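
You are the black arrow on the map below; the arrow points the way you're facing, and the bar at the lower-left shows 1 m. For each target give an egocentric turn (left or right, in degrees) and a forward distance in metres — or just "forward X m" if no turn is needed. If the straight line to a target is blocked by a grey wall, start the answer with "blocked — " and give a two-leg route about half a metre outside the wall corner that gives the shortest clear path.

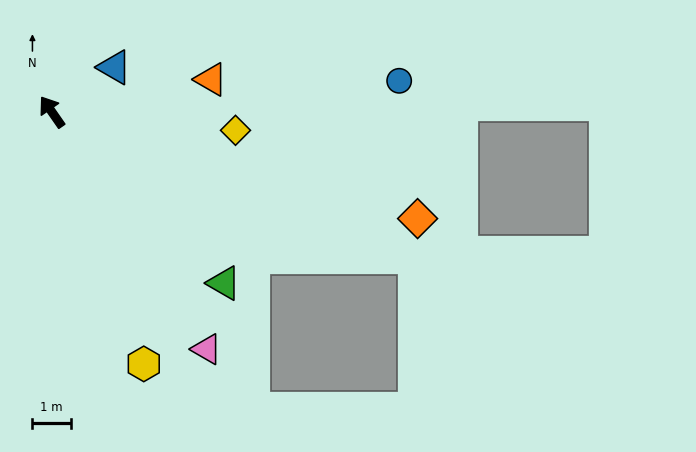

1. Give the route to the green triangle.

turn right 170°, forward 6.3 m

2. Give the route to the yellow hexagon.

turn left 165°, forward 7.0 m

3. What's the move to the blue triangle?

turn right 89°, forward 2.0 m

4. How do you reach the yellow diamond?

turn right 131°, forward 4.8 m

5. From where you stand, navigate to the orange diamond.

turn right 141°, forward 9.9 m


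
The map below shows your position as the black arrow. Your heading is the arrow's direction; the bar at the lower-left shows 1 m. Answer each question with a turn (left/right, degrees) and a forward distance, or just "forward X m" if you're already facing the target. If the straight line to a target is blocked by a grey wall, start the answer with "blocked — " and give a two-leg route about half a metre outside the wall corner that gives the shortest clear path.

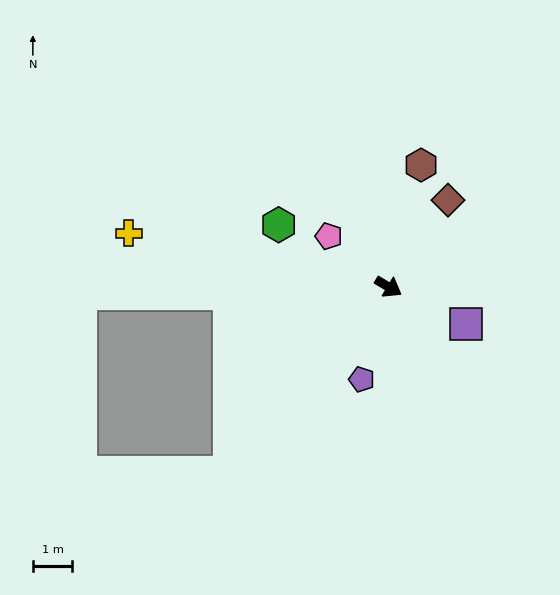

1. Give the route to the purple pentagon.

turn right 75°, forward 2.4 m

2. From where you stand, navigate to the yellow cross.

turn right 161°, forward 6.7 m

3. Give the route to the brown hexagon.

turn left 106°, forward 3.2 m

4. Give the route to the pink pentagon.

turn left 170°, forward 2.0 m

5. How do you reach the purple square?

turn left 5°, forward 2.2 m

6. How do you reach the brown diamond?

turn left 86°, forward 2.7 m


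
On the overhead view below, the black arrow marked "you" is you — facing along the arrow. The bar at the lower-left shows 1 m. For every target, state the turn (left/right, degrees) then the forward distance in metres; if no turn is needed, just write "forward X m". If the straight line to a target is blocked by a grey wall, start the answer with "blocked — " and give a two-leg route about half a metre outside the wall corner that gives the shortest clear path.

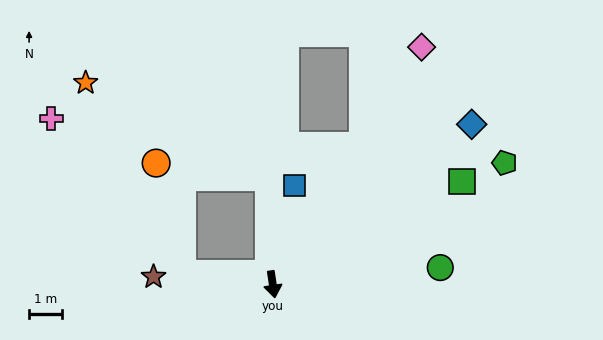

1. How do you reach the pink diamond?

turn left 139°, forward 8.6 m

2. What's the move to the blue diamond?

turn left 120°, forward 7.8 m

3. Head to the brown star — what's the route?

turn right 102°, forward 3.7 m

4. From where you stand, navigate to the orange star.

blocked — turn right 105°, forward 2.8 m, then turn right 57°, forward 6.6 m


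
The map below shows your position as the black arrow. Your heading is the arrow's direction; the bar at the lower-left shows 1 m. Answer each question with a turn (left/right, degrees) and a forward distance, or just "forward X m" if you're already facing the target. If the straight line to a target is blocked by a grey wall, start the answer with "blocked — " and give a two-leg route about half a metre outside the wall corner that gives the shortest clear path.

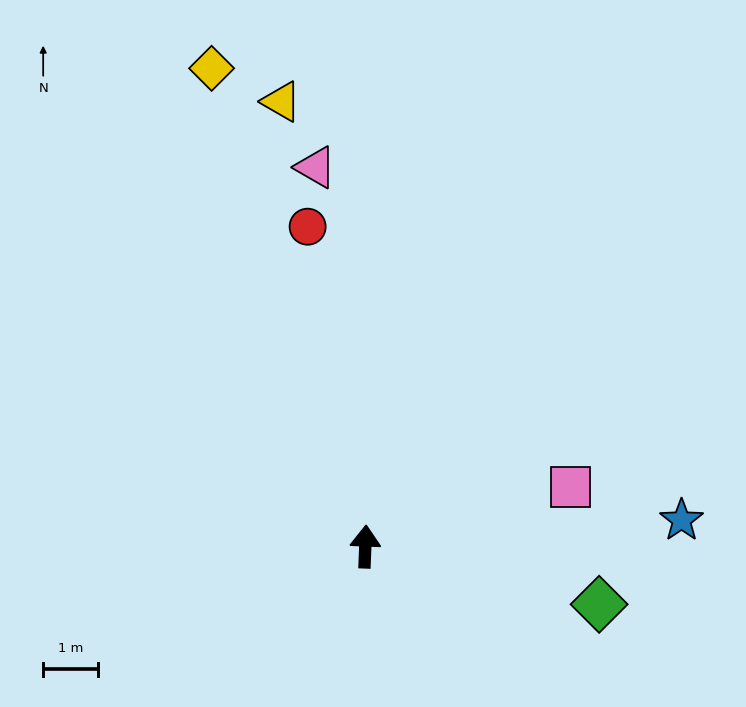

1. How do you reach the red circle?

turn left 12°, forward 6.0 m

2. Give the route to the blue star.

turn right 83°, forward 5.8 m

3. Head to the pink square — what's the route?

turn right 72°, forward 3.9 m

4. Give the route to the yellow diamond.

turn left 20°, forward 9.2 m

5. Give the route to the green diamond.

turn right 102°, forward 4.4 m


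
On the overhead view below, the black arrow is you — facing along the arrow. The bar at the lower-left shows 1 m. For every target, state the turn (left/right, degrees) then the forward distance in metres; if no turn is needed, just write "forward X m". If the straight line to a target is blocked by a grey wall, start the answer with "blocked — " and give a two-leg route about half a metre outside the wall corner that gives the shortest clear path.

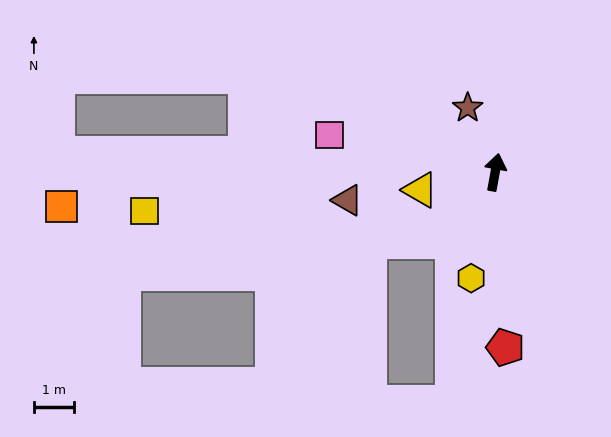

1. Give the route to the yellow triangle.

turn left 114°, forward 1.9 m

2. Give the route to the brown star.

turn left 33°, forward 1.8 m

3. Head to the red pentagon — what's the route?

turn right 166°, forward 4.4 m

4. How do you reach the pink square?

turn left 88°, forward 4.3 m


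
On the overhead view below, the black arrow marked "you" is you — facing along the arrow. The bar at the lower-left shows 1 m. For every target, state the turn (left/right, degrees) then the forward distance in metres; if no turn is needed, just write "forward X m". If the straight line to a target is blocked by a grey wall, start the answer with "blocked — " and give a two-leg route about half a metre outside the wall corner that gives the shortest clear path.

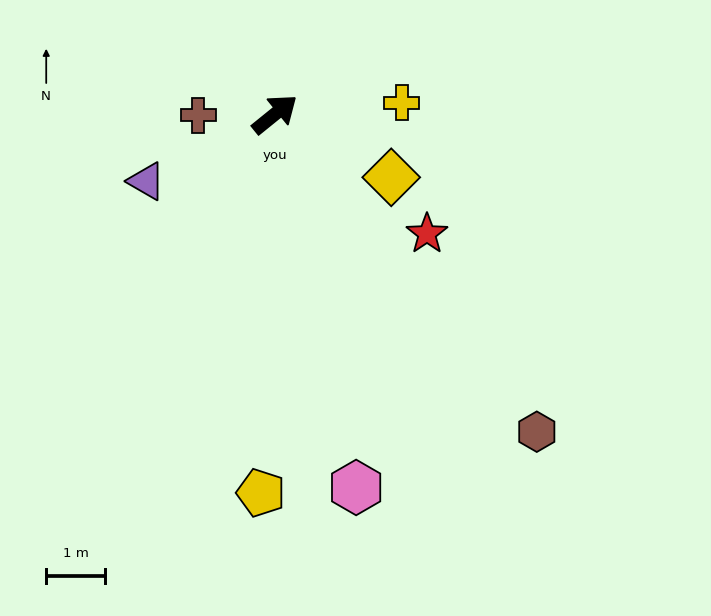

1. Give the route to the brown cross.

turn left 142°, forward 1.3 m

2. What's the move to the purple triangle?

turn left 169°, forward 2.4 m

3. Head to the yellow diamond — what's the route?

turn right 67°, forward 2.2 m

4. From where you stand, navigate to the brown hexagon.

turn right 89°, forward 7.0 m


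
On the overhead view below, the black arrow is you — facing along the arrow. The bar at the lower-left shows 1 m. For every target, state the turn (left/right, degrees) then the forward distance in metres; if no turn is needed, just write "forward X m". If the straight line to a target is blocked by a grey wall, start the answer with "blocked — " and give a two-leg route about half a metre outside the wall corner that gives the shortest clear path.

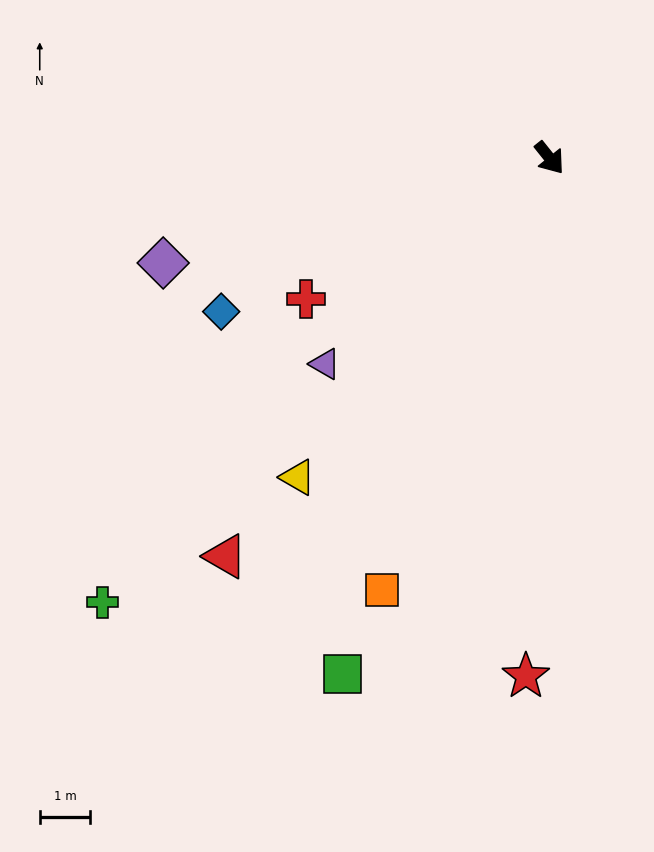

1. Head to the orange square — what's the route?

turn right 60°, forward 9.2 m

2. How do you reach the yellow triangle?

turn right 77°, forward 8.0 m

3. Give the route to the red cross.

turn right 99°, forward 5.6 m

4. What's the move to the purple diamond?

turn right 113°, forward 7.9 m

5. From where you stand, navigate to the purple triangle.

turn right 86°, forward 6.0 m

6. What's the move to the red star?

turn right 41°, forward 10.3 m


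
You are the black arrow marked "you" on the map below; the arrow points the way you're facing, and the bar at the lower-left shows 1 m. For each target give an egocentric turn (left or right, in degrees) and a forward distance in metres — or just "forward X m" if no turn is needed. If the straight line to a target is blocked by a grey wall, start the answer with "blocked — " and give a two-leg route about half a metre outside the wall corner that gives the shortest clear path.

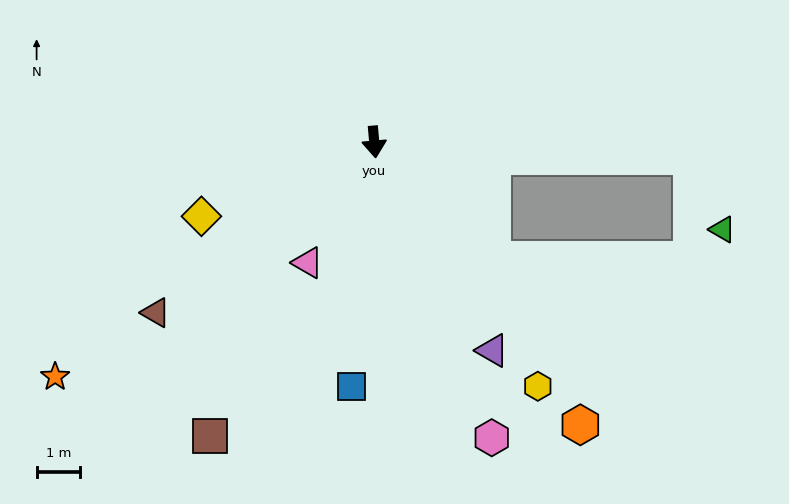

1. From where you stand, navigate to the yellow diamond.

turn right 72°, forward 4.3 m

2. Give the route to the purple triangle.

turn left 25°, forward 5.5 m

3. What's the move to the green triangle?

blocked — turn left 82°, forward 7.3 m, then turn right 64°, forward 1.8 m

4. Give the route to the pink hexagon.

turn left 17°, forward 7.3 m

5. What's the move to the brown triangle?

turn right 57°, forward 6.4 m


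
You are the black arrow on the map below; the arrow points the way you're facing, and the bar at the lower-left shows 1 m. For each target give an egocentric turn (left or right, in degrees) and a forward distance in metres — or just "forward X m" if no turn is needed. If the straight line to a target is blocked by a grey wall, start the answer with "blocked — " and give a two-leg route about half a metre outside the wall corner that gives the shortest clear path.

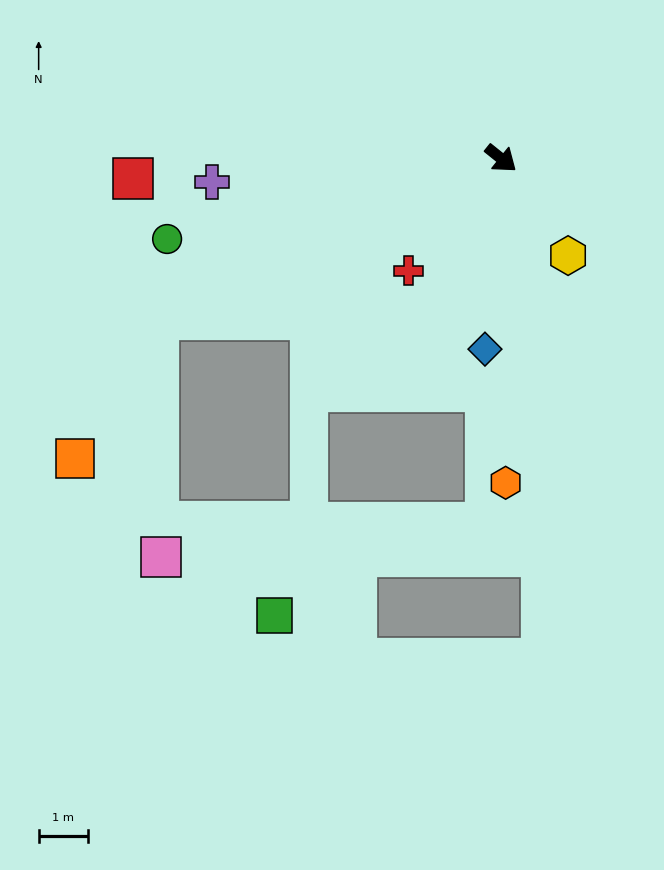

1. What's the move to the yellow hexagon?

turn right 17°, forward 2.4 m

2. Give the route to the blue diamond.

turn right 56°, forward 3.9 m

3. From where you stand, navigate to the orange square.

blocked — turn right 116°, forward 7.7 m, then turn left 34°, forward 3.3 m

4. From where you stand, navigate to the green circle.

turn right 128°, forward 7.0 m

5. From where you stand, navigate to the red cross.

turn right 91°, forward 3.0 m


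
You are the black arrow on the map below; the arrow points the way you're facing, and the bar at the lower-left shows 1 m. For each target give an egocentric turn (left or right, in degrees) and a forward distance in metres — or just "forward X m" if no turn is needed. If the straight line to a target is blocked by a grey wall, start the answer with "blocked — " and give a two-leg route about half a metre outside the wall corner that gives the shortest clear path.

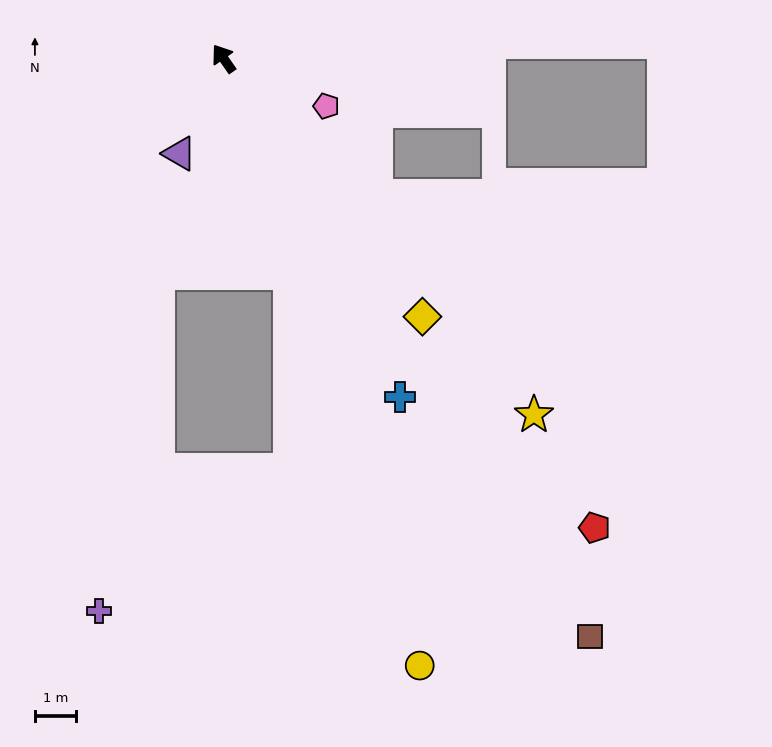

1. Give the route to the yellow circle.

turn left 163°, forward 15.7 m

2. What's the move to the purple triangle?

turn left 120°, forward 2.6 m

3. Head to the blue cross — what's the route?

turn left 173°, forward 9.4 m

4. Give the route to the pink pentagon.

turn right 150°, forward 2.8 m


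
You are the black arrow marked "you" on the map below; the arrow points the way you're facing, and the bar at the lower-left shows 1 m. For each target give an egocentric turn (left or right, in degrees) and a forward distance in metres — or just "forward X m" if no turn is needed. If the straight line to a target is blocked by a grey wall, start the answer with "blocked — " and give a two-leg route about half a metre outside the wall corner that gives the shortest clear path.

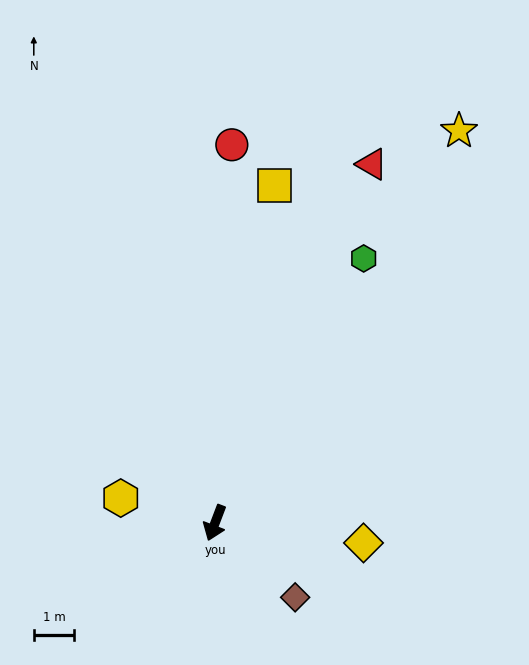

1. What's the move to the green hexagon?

turn left 172°, forward 7.5 m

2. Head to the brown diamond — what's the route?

turn left 68°, forward 2.7 m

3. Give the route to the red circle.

turn right 162°, forward 9.3 m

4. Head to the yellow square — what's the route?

turn right 169°, forward 8.4 m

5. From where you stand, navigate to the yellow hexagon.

turn right 84°, forward 2.4 m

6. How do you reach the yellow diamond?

turn left 103°, forward 3.7 m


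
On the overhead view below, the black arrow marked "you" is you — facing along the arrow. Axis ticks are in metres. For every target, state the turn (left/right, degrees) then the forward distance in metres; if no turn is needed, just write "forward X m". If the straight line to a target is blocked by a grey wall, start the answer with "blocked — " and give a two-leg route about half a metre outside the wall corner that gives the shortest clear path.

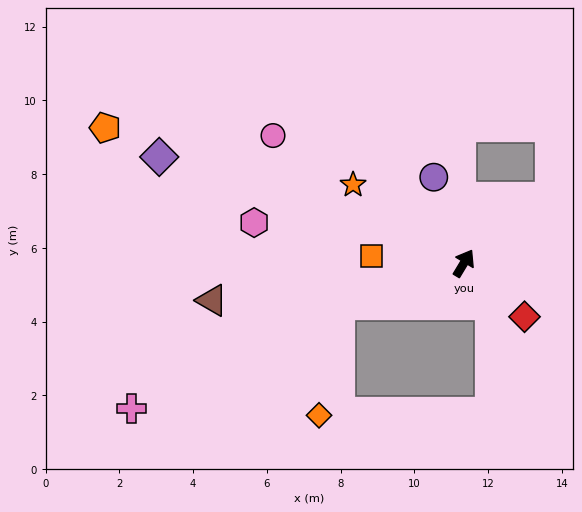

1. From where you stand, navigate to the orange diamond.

blocked — turn left 139°, forward 3.6 m, then turn left 62°, forward 3.0 m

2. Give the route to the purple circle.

turn left 50°, forward 2.5 m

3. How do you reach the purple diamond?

turn left 102°, forward 8.8 m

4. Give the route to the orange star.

turn left 86°, forward 3.7 m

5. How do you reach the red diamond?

turn right 100°, forward 2.2 m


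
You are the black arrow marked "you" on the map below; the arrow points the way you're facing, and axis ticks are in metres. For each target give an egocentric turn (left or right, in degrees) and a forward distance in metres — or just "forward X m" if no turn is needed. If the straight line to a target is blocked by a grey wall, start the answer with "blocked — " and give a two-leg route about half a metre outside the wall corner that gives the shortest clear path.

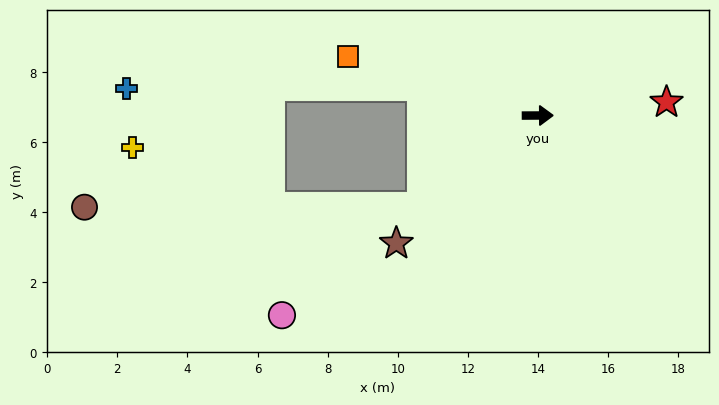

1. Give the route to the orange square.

turn left 163°, forward 5.7 m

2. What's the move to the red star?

turn left 6°, forward 3.7 m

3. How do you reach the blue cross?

blocked — turn left 166°, forward 3.4 m, then turn left 14°, forward 8.4 m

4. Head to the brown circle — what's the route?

blocked — turn right 142°, forward 4.2 m, then turn right 38°, forward 9.6 m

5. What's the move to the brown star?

turn right 138°, forward 5.4 m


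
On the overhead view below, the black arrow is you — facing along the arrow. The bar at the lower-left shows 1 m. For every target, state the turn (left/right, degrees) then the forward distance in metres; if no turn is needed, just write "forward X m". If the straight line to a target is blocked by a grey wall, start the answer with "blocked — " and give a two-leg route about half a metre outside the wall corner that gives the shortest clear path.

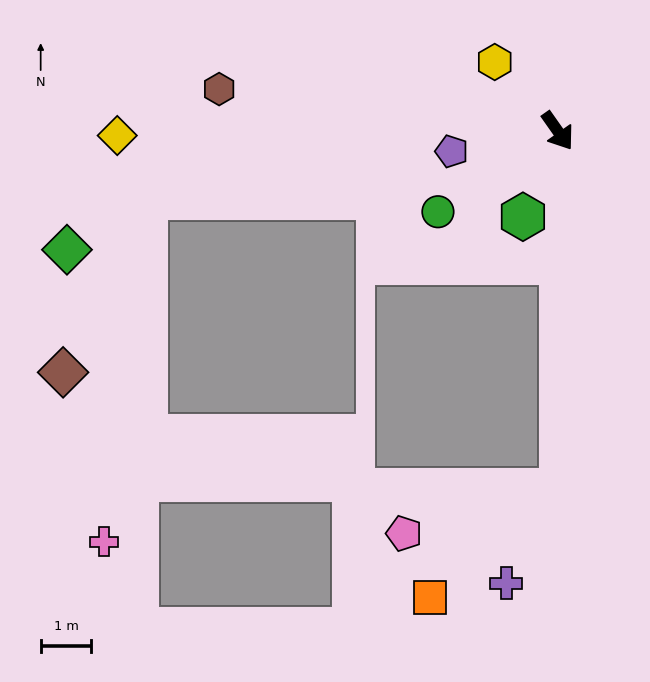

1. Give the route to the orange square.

blocked — turn right 35°, forward 7.1 m, then turn right 51°, forward 3.3 m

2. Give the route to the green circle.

turn right 91°, forward 2.8 m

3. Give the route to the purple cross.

blocked — turn right 35°, forward 7.1 m, then turn right 30°, forward 2.1 m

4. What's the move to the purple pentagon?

turn right 114°, forward 2.1 m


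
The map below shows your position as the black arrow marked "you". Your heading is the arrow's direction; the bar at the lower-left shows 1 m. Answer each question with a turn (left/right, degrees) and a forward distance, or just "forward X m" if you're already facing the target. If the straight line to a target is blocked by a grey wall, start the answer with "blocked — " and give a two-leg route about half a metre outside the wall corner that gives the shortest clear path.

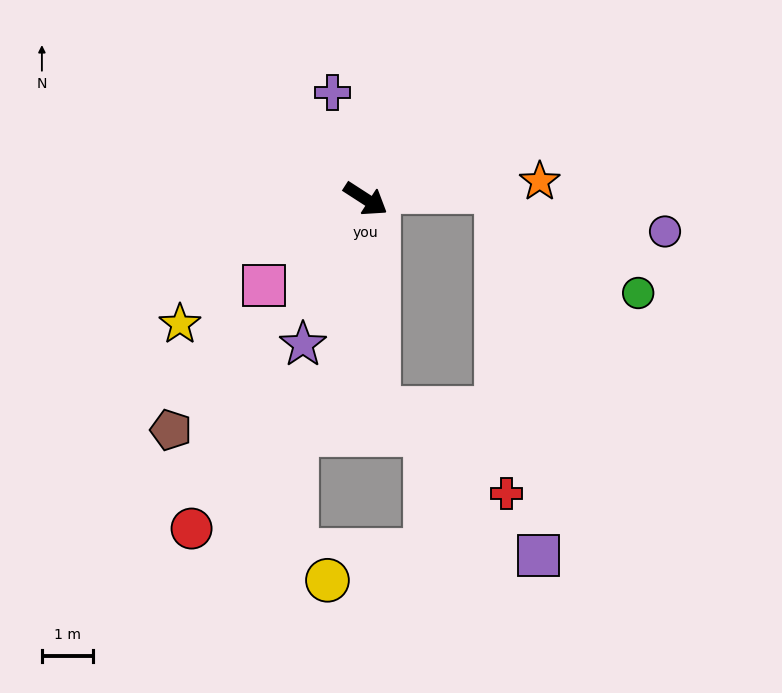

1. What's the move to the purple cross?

turn left 140°, forward 2.2 m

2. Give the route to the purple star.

turn right 80°, forward 3.1 m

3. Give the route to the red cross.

blocked — turn right 53°, forward 4.1 m, then turn left 52°, forward 3.0 m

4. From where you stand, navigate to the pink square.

turn right 107°, forward 2.6 m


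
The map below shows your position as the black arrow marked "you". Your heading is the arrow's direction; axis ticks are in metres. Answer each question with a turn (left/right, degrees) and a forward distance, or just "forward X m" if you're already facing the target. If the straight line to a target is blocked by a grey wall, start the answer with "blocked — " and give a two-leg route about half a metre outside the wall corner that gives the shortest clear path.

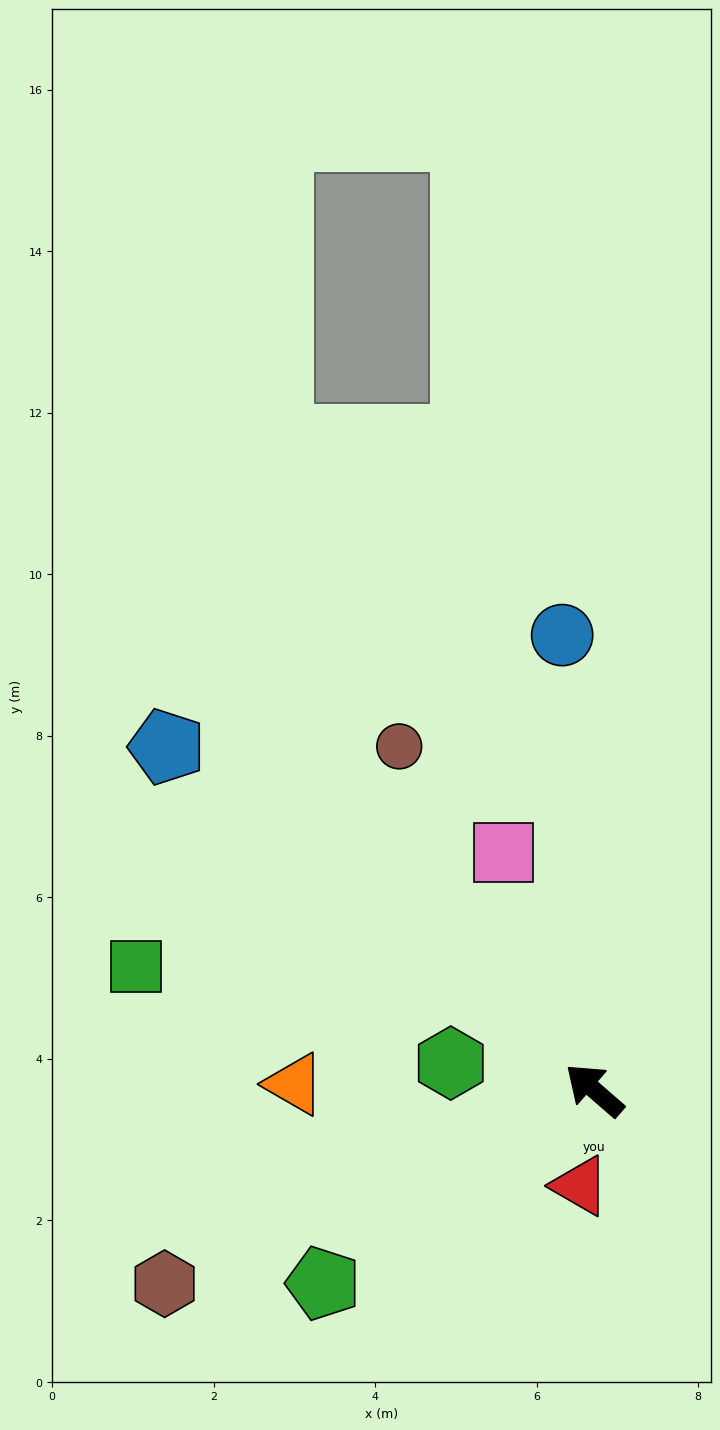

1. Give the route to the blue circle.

turn right 45°, forward 5.6 m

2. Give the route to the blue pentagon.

turn left 2°, forward 6.8 m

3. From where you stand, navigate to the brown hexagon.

turn left 65°, forward 5.8 m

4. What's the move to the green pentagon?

turn left 76°, forward 4.1 m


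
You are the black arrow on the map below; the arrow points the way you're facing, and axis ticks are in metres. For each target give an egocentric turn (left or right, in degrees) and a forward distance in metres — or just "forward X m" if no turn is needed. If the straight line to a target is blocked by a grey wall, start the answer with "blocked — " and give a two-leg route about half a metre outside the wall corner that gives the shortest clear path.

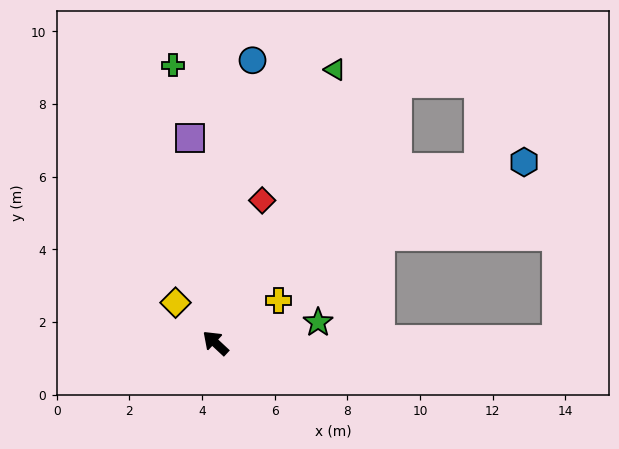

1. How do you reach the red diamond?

turn right 65°, forward 4.1 m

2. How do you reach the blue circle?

turn right 55°, forward 7.9 m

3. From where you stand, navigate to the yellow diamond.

turn right 2°, forward 1.6 m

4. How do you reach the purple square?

turn right 40°, forward 5.7 m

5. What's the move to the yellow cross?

turn right 103°, forward 2.1 m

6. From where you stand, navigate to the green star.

turn right 126°, forward 2.9 m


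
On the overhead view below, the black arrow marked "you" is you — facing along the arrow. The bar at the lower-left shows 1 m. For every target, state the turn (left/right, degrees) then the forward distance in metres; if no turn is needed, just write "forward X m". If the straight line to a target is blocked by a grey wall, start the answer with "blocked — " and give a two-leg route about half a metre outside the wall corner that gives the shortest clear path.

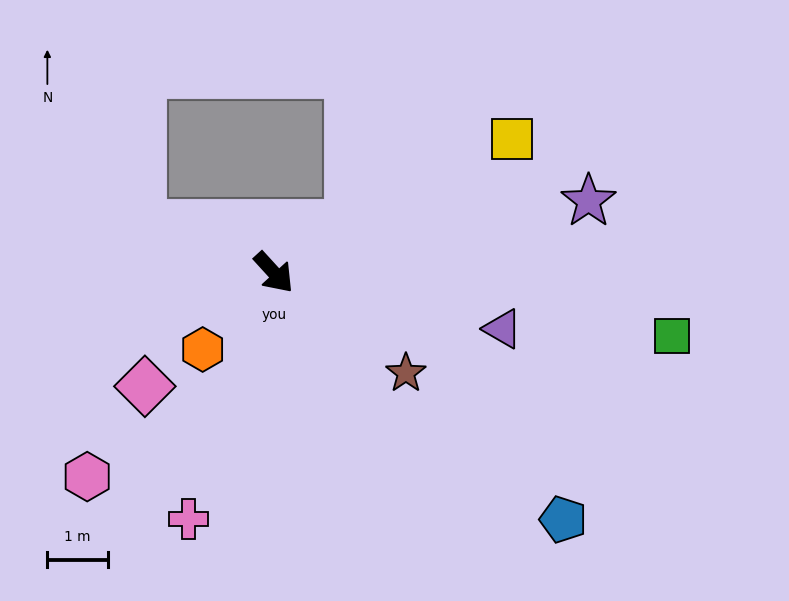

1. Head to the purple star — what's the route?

turn left 60°, forward 5.3 m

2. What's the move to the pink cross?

turn right 61°, forward 4.3 m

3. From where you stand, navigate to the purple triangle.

turn left 34°, forward 3.9 m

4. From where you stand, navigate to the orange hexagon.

turn right 85°, forward 1.7 m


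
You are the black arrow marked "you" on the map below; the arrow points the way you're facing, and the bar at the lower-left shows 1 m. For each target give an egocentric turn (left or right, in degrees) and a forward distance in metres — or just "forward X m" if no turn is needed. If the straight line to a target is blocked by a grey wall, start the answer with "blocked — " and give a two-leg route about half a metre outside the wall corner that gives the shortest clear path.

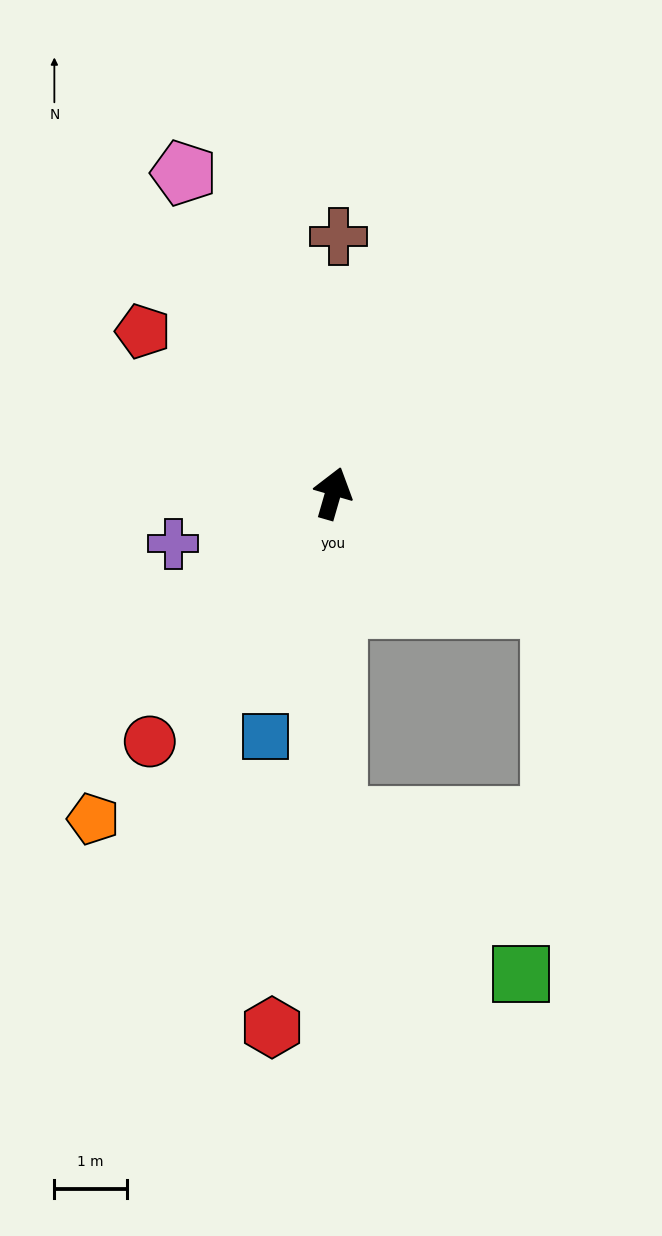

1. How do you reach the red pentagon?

turn left 66°, forward 3.5 m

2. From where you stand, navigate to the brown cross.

turn left 15°, forward 3.6 m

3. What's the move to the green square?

blocked — turn right 163°, forward 4.5 m, then turn left 49°, forward 3.3 m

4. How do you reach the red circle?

turn left 160°, forward 4.3 m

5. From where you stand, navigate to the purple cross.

turn left 124°, forward 2.3 m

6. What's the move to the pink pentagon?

turn left 41°, forward 4.9 m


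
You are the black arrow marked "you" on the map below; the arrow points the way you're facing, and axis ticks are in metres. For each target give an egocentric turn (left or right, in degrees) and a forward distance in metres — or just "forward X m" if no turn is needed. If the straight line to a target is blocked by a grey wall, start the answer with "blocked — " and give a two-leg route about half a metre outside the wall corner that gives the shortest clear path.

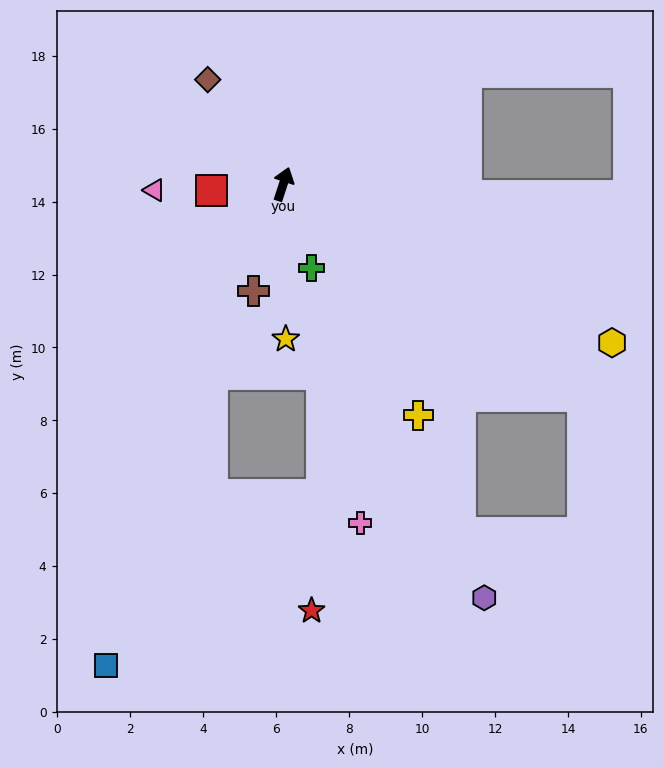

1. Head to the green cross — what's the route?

turn right 143°, forward 2.4 m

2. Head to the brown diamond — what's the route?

turn left 54°, forward 3.5 m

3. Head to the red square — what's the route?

turn left 113°, forward 2.0 m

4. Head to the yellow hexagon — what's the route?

turn right 98°, forward 10.0 m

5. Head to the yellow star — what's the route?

turn right 161°, forward 4.2 m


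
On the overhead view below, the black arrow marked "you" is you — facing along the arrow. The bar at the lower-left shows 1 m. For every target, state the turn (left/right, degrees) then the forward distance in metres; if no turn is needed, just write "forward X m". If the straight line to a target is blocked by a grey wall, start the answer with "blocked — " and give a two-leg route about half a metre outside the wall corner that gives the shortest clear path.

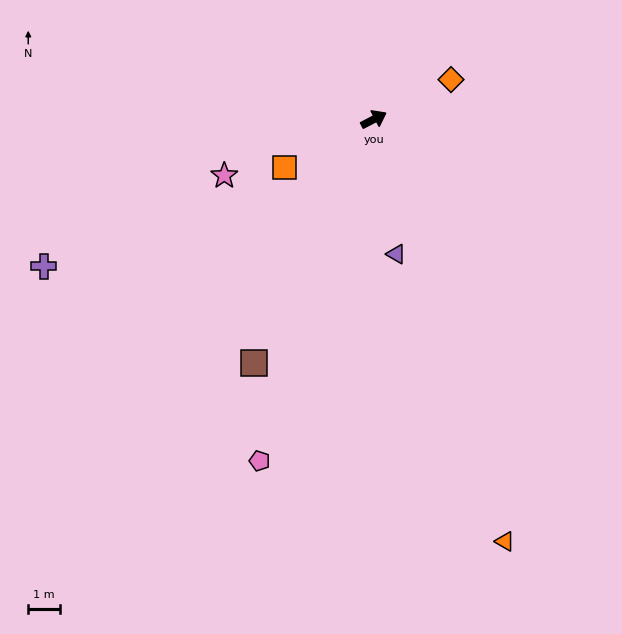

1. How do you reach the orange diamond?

forward 2.7 m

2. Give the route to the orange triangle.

turn right 100°, forward 13.8 m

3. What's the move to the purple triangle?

turn right 108°, forward 4.3 m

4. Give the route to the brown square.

turn right 144°, forward 8.5 m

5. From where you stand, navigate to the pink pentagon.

turn right 136°, forward 11.3 m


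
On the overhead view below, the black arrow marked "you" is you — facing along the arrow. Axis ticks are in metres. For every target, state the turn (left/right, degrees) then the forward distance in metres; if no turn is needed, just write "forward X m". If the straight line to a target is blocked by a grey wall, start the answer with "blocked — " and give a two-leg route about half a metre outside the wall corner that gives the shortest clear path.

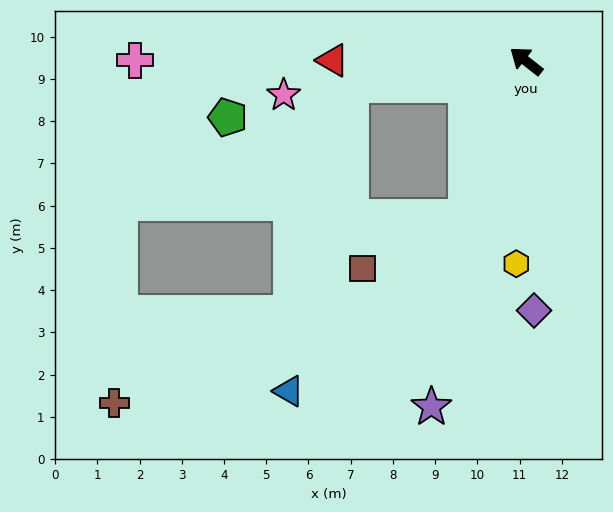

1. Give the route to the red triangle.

turn left 38°, forward 4.6 m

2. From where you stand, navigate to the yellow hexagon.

turn left 125°, forward 4.8 m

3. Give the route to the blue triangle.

blocked — turn left 107°, forward 4.0 m, then turn right 24°, forward 5.9 m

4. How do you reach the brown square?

blocked — turn left 107°, forward 4.0 m, then turn right 42°, forward 2.7 m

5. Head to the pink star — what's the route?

turn left 46°, forward 5.8 m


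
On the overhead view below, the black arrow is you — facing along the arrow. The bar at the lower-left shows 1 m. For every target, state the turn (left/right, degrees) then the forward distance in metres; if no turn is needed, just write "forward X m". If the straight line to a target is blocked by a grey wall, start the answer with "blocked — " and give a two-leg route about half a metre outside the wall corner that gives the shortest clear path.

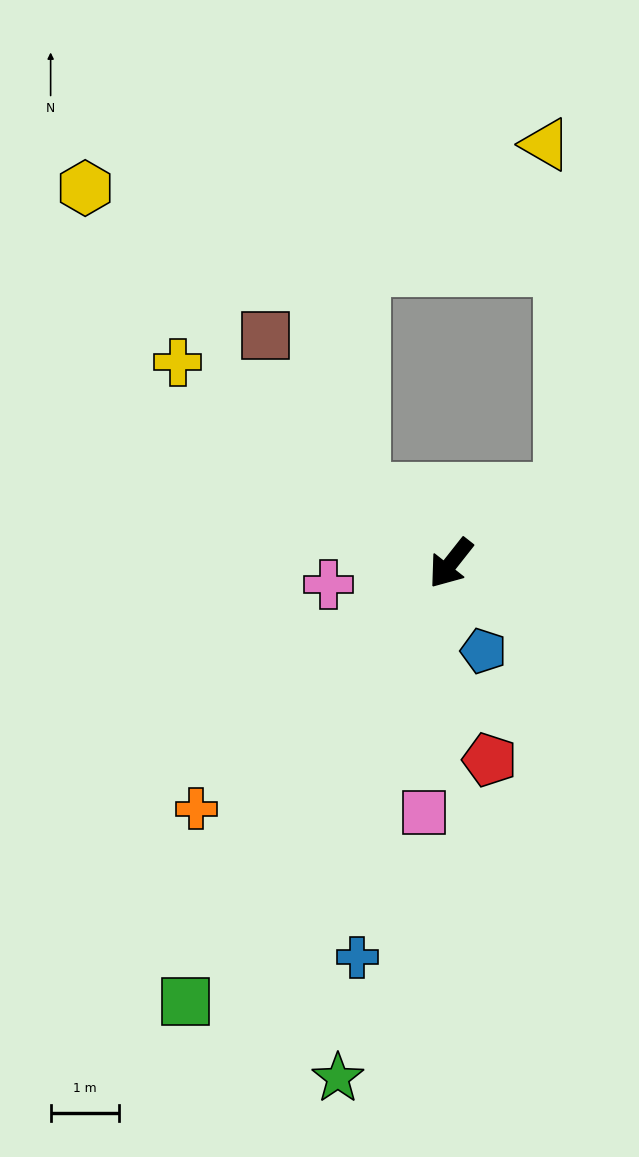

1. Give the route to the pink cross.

turn right 42°, forward 1.8 m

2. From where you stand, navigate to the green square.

turn left 7°, forward 7.5 m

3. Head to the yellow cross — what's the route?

turn right 88°, forward 5.0 m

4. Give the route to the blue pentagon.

turn left 59°, forward 1.4 m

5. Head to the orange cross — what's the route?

turn right 8°, forward 5.2 m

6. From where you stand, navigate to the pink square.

turn left 32°, forward 3.7 m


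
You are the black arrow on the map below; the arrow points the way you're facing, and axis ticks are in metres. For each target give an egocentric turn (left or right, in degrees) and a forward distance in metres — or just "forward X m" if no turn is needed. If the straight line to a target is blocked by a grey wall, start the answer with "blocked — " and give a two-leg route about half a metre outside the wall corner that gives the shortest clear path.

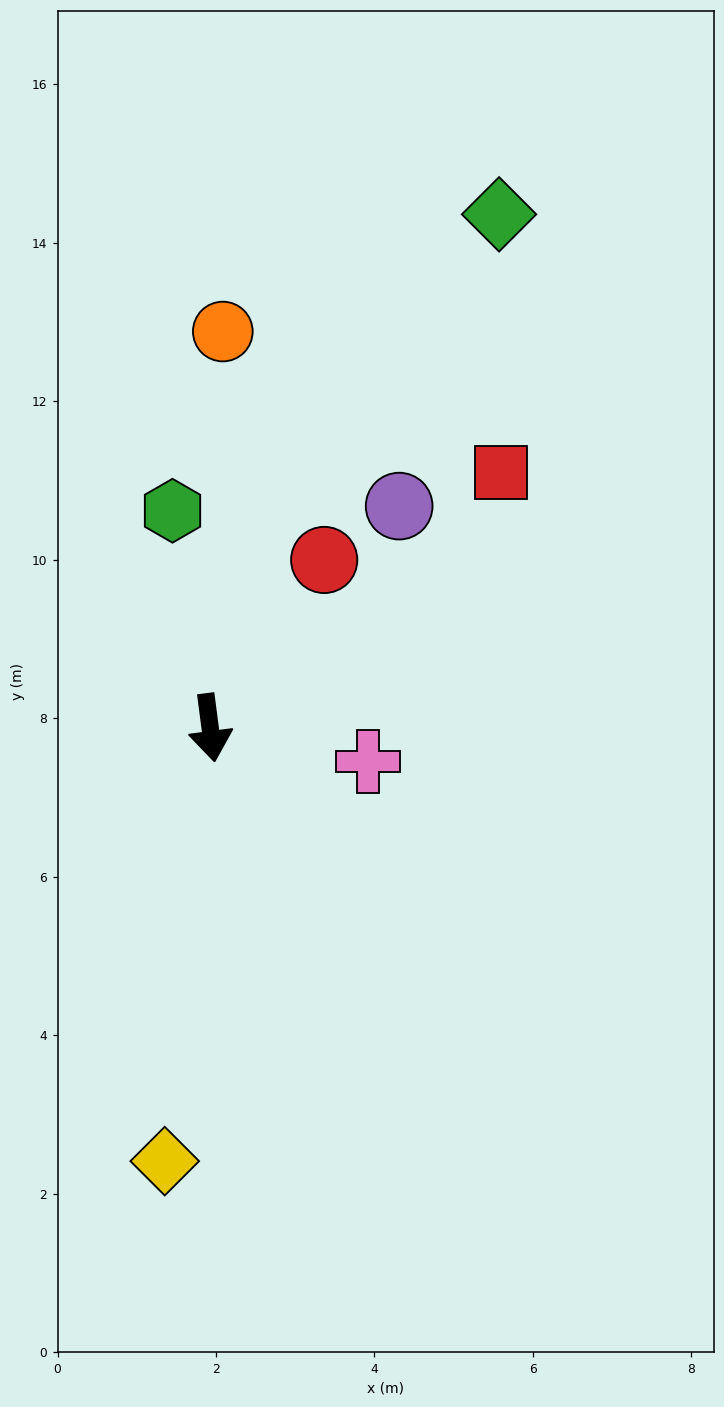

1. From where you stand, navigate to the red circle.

turn left 138°, forward 2.6 m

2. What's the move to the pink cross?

turn left 71°, forward 2.0 m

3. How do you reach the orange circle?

turn left 171°, forward 5.0 m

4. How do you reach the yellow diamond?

turn right 13°, forward 5.5 m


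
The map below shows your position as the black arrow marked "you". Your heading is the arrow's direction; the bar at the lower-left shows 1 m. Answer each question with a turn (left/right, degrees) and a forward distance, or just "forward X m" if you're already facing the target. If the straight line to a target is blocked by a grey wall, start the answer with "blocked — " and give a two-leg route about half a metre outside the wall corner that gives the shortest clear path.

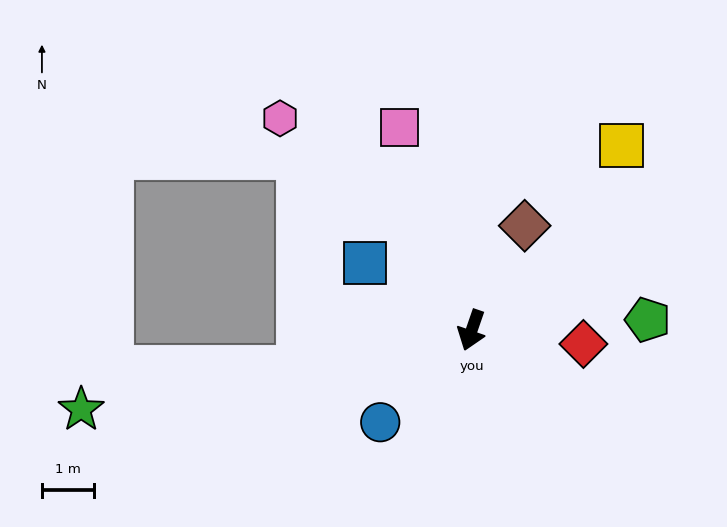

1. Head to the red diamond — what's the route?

turn left 102°, forward 2.2 m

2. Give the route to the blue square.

turn right 103°, forward 2.4 m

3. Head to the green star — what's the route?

turn right 59°, forward 7.7 m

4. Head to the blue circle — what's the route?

turn right 26°, forward 2.5 m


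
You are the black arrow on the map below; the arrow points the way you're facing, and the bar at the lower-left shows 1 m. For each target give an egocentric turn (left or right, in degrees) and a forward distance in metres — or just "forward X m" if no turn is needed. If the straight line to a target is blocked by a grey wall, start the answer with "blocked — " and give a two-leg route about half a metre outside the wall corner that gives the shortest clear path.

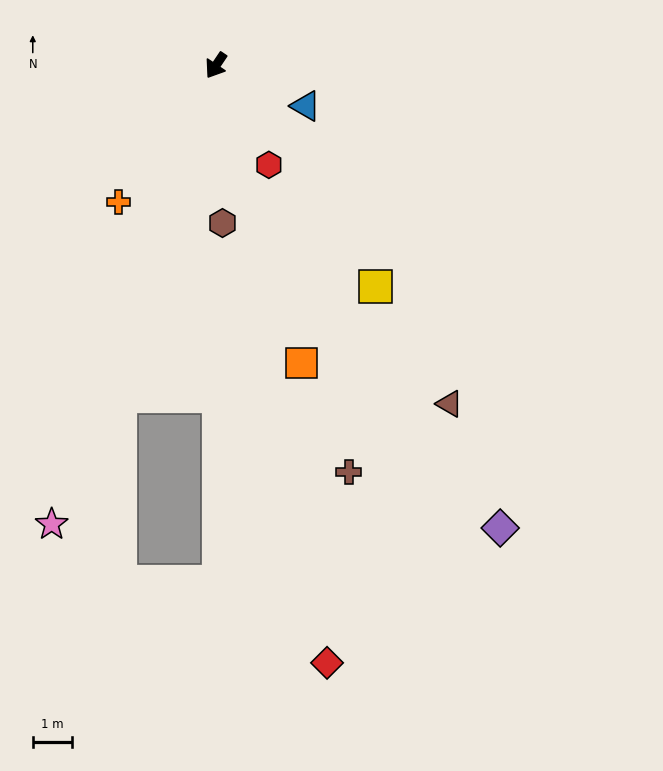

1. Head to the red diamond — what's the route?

turn left 44°, forward 15.5 m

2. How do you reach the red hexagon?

turn left 62°, forward 2.9 m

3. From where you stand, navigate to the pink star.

turn left 14°, forward 12.5 m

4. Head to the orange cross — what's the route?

forward 4.3 m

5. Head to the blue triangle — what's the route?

turn left 100°, forward 2.5 m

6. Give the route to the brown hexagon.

turn left 36°, forward 4.0 m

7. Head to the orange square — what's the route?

turn left 50°, forward 7.9 m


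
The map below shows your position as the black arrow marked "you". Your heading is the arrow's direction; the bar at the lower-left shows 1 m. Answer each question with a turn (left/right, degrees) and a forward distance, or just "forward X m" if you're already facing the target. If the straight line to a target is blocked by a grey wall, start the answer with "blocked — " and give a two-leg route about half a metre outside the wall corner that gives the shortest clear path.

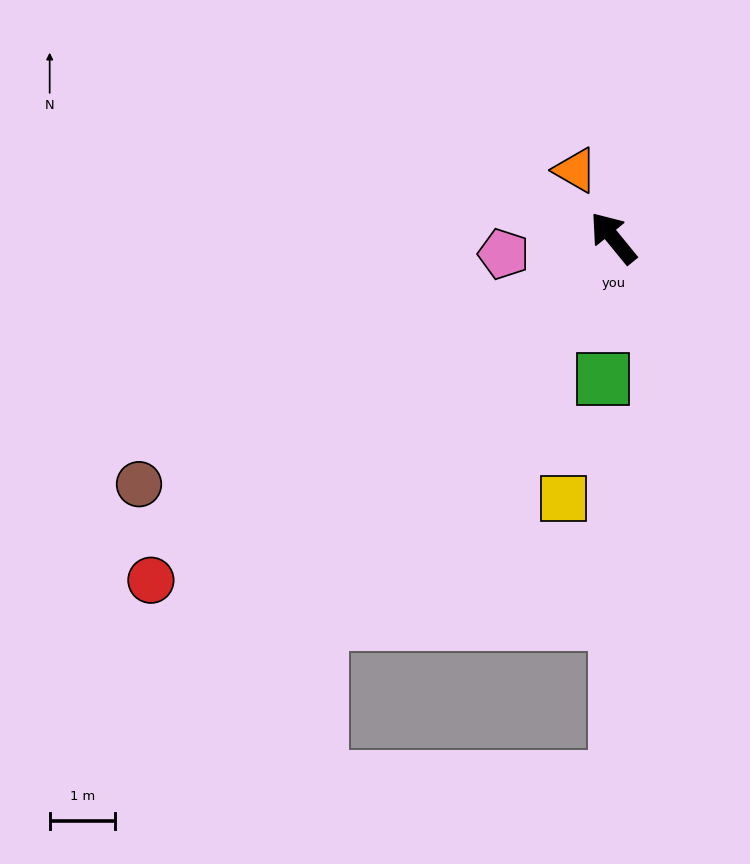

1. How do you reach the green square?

turn left 137°, forward 2.2 m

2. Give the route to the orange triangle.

turn right 10°, forward 1.2 m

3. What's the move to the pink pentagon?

turn left 59°, forward 1.7 m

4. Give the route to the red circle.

turn left 87°, forward 8.8 m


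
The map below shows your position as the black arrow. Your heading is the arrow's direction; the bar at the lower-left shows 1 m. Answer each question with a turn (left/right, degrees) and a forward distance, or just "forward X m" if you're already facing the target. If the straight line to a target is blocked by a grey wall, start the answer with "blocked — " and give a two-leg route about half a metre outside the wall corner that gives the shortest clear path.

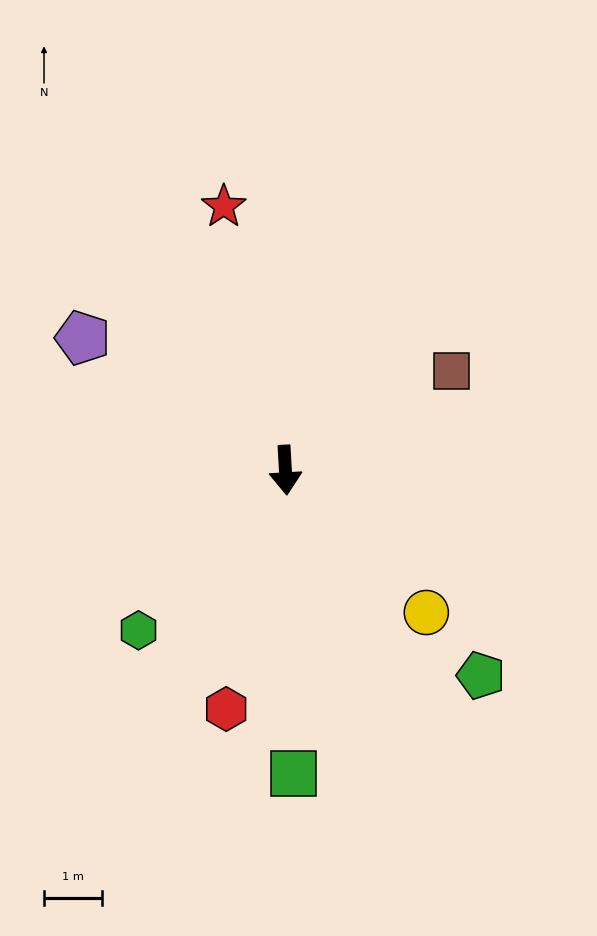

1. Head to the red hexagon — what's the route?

turn right 17°, forward 4.2 m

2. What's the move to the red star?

turn right 170°, forward 4.7 m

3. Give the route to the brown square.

turn left 118°, forward 3.3 m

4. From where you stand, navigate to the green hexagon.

turn right 46°, forward 3.7 m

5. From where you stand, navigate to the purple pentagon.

turn right 126°, forward 4.2 m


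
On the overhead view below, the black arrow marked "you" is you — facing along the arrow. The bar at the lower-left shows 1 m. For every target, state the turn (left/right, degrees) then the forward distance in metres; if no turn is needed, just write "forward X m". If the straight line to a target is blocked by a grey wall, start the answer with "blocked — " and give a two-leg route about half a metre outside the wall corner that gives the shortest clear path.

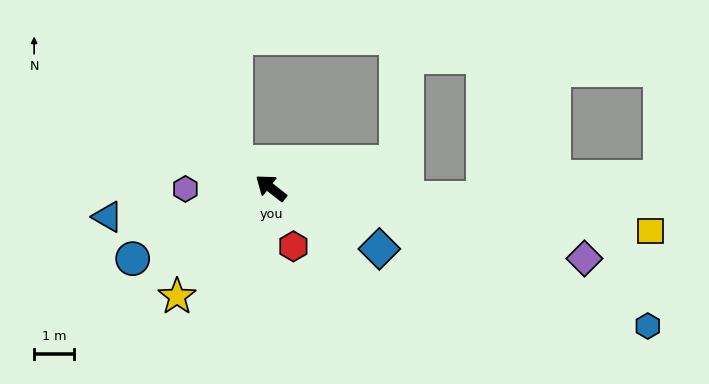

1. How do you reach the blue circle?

turn left 65°, forward 3.9 m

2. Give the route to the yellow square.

turn right 148°, forward 9.6 m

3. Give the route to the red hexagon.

turn left 149°, forward 1.6 m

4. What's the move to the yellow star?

turn left 87°, forward 3.6 m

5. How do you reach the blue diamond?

turn right 171°, forward 3.1 m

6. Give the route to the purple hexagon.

turn left 39°, forward 2.1 m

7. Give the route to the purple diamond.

turn right 155°, forward 8.1 m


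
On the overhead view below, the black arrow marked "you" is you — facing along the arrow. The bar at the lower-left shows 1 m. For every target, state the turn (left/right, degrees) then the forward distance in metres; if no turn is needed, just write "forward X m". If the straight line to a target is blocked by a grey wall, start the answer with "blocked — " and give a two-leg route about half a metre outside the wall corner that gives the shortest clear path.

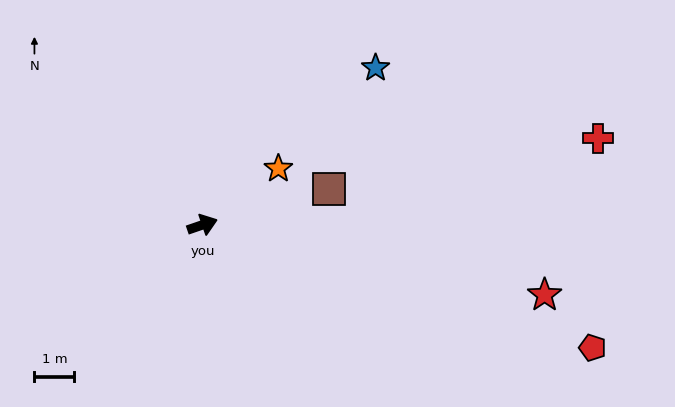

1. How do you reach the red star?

turn right 31°, forward 8.8 m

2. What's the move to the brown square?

turn right 3°, forward 3.3 m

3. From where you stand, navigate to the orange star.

turn left 18°, forward 2.4 m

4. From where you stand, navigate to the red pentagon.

turn right 36°, forward 10.3 m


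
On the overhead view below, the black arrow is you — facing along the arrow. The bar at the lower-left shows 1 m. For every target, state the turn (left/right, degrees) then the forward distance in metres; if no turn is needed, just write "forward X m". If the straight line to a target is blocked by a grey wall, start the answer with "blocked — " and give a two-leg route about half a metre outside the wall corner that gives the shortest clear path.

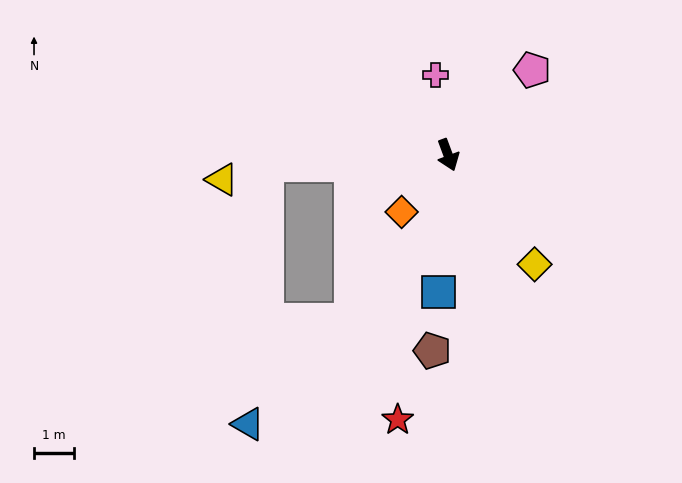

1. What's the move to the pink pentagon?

turn left 115°, forward 3.0 m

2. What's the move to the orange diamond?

turn right 60°, forward 1.8 m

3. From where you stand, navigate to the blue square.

turn right 24°, forward 3.4 m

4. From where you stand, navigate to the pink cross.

turn left 169°, forward 2.0 m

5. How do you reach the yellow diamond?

turn left 18°, forward 3.5 m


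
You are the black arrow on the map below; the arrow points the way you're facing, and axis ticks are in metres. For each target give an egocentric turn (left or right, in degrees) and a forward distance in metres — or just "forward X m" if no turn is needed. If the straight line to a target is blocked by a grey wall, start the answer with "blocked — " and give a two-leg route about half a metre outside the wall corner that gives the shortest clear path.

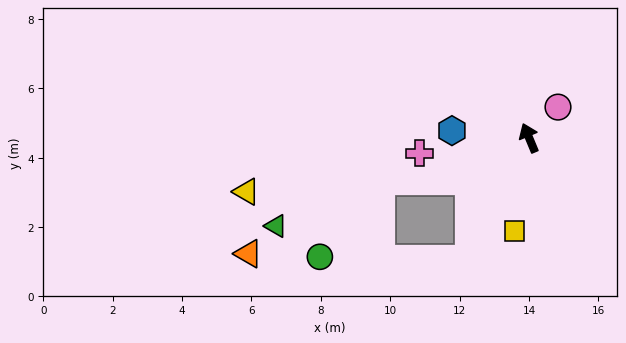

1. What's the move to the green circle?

blocked — turn left 131°, forward 3.9 m, then turn right 65°, forward 4.3 m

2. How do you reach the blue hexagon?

turn left 62°, forward 2.2 m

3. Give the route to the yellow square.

turn left 149°, forward 2.7 m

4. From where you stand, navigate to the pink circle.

turn right 66°, forward 1.2 m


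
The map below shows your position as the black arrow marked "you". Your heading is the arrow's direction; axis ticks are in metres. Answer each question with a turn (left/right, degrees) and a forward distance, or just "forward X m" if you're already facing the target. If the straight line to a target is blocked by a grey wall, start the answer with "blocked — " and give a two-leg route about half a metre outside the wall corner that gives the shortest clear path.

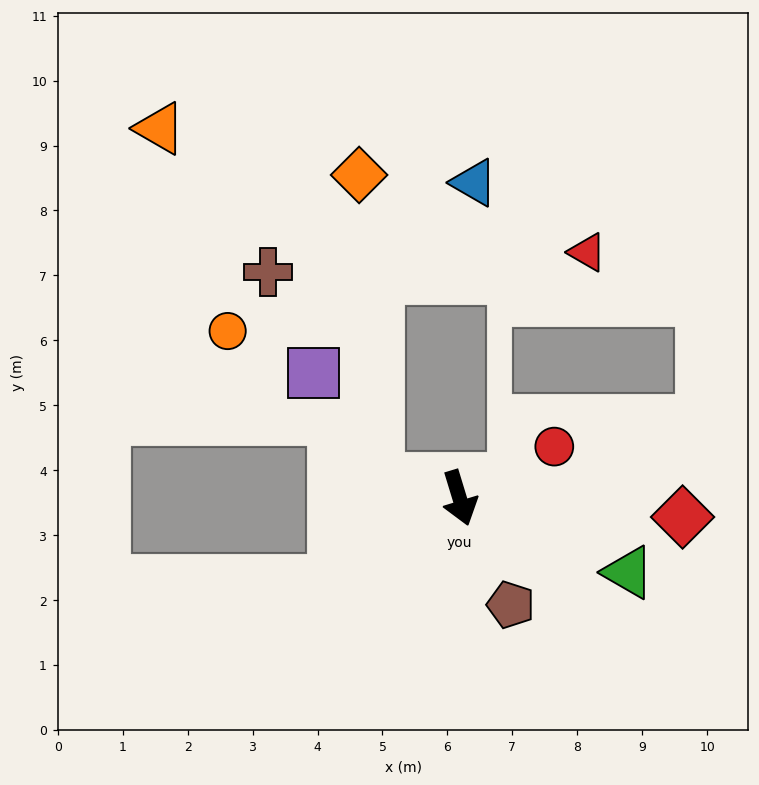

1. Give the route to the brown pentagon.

turn left 9°, forward 1.8 m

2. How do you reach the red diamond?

turn left 68°, forward 3.4 m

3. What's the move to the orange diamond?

blocked — turn right 119°, forward 1.3 m, then turn right 75°, forward 4.7 m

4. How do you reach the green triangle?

turn left 49°, forward 2.8 m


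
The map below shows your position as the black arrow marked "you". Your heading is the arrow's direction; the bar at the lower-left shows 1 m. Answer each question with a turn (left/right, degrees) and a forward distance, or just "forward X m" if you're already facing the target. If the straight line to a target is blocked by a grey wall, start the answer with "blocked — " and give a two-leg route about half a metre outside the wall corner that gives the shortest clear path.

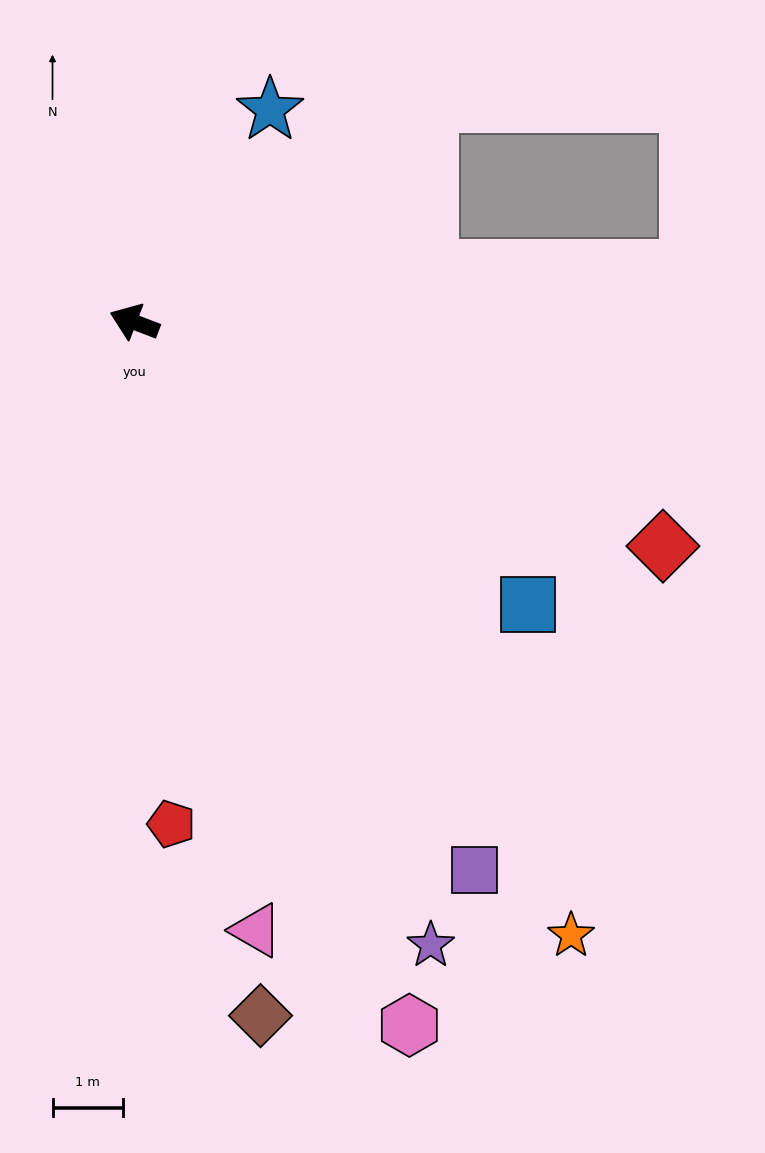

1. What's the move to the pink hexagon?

turn left 132°, forward 10.7 m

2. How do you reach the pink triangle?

turn left 122°, forward 8.8 m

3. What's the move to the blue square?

turn left 165°, forward 6.9 m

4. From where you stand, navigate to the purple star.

turn left 136°, forward 9.8 m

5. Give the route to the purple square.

turn left 143°, forward 9.2 m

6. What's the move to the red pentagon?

turn left 115°, forward 7.1 m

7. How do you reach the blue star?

turn right 102°, forward 3.6 m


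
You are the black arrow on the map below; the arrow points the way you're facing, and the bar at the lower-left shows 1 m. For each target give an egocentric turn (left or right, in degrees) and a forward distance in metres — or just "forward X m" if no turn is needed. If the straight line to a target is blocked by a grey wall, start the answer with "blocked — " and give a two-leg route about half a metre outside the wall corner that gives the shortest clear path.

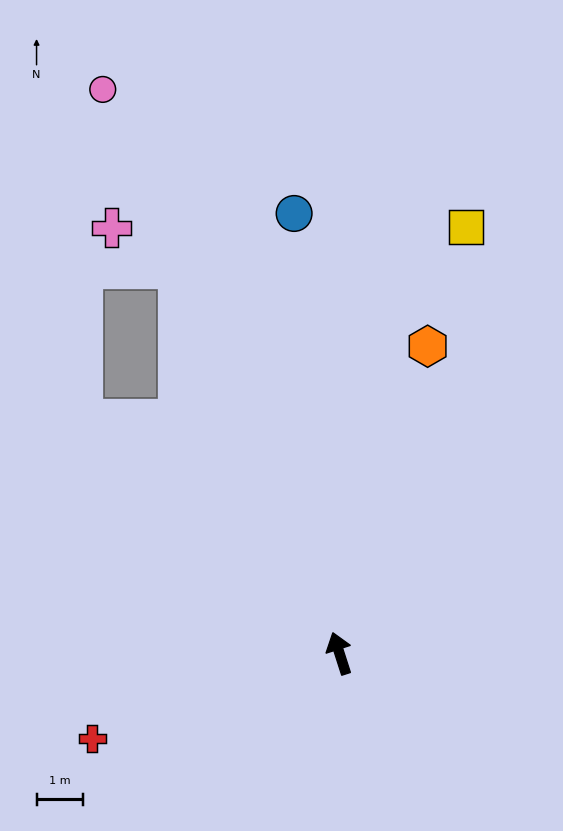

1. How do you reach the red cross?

turn left 91°, forward 5.7 m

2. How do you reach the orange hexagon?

turn right 34°, forward 7.0 m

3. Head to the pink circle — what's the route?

turn left 5°, forward 13.3 m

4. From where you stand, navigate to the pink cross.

blocked — turn left 5°, forward 9.1 m, then turn left 35°, forward 1.7 m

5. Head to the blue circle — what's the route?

turn right 12°, forward 9.6 m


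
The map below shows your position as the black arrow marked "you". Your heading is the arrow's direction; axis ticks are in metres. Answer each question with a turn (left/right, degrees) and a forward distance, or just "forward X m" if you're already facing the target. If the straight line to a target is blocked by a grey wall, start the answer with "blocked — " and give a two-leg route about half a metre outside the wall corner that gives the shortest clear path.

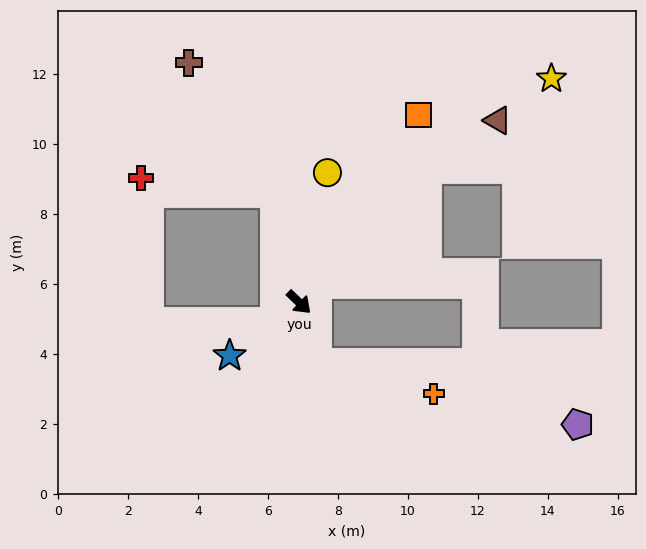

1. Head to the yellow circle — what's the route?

turn left 121°, forward 3.8 m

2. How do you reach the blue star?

turn right 99°, forward 2.5 m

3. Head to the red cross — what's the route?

blocked — turn left 146°, forward 3.2 m, then turn left 71°, forward 3.9 m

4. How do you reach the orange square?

turn left 101°, forward 6.3 m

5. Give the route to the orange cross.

blocked — turn right 29°, forward 1.8 m, then turn left 57°, forward 3.4 m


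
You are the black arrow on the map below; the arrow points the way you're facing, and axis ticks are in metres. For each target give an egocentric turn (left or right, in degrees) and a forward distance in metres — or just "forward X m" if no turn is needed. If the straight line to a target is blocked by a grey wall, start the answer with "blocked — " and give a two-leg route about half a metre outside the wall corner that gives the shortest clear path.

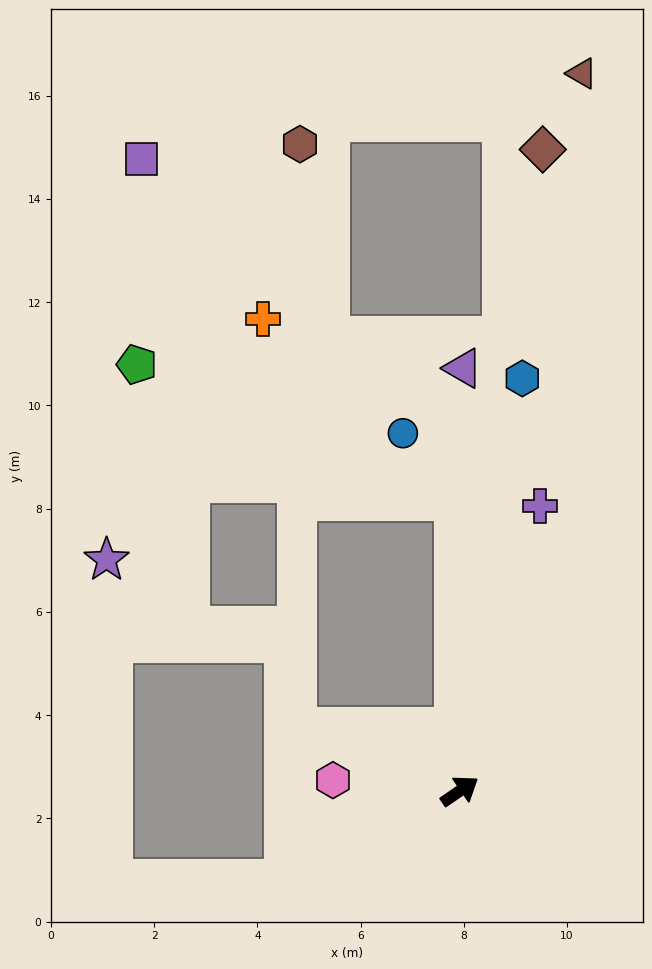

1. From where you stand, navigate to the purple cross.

turn left 40°, forward 5.7 m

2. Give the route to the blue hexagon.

turn left 47°, forward 8.1 m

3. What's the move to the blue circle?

blocked — turn left 56°, forward 5.7 m, then turn left 39°, forward 1.6 m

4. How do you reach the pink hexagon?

turn left 141°, forward 2.5 m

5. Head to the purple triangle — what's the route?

turn left 55°, forward 8.2 m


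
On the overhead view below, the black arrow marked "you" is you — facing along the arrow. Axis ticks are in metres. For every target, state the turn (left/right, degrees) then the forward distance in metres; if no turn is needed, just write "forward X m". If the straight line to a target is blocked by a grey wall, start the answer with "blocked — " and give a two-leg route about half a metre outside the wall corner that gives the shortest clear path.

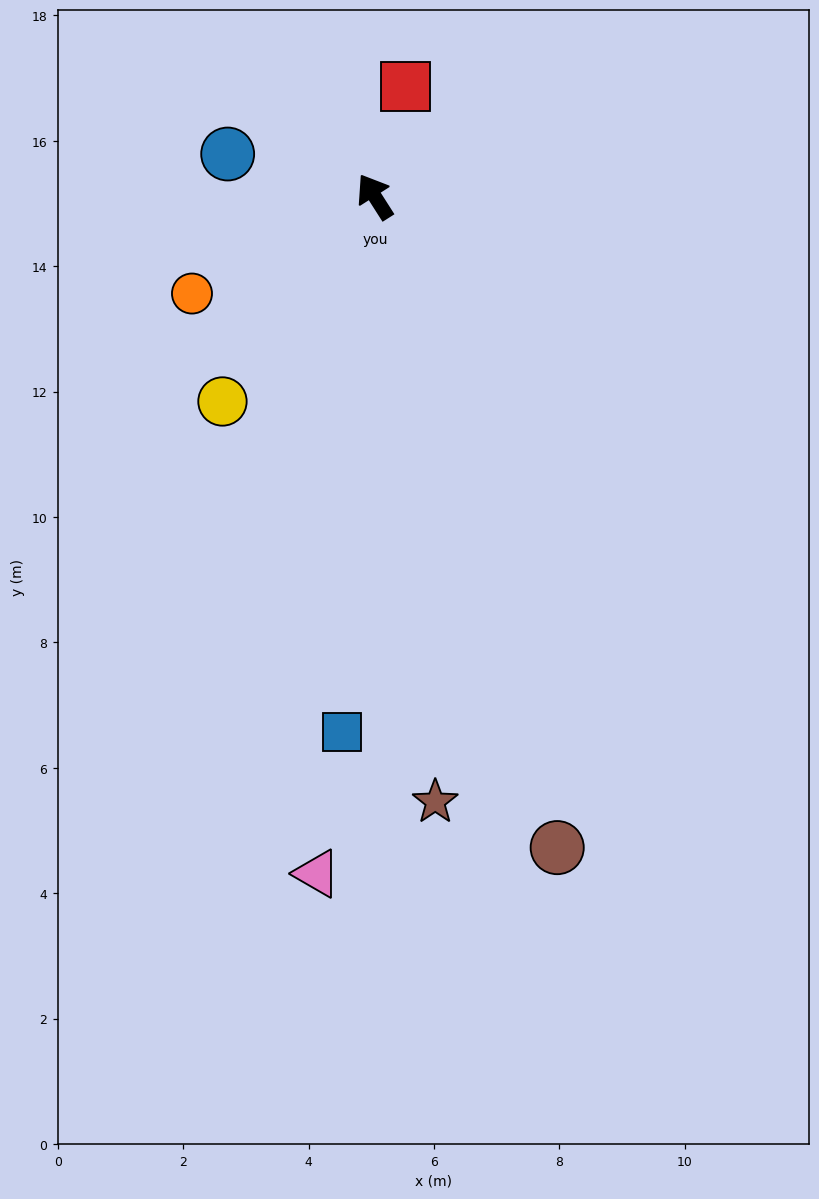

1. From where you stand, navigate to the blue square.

turn left 144°, forward 8.6 m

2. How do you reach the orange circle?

turn left 85°, forward 3.3 m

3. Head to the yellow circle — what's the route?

turn left 111°, forward 4.1 m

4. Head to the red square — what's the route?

turn right 48°, forward 1.8 m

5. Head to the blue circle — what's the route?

turn left 41°, forward 2.4 m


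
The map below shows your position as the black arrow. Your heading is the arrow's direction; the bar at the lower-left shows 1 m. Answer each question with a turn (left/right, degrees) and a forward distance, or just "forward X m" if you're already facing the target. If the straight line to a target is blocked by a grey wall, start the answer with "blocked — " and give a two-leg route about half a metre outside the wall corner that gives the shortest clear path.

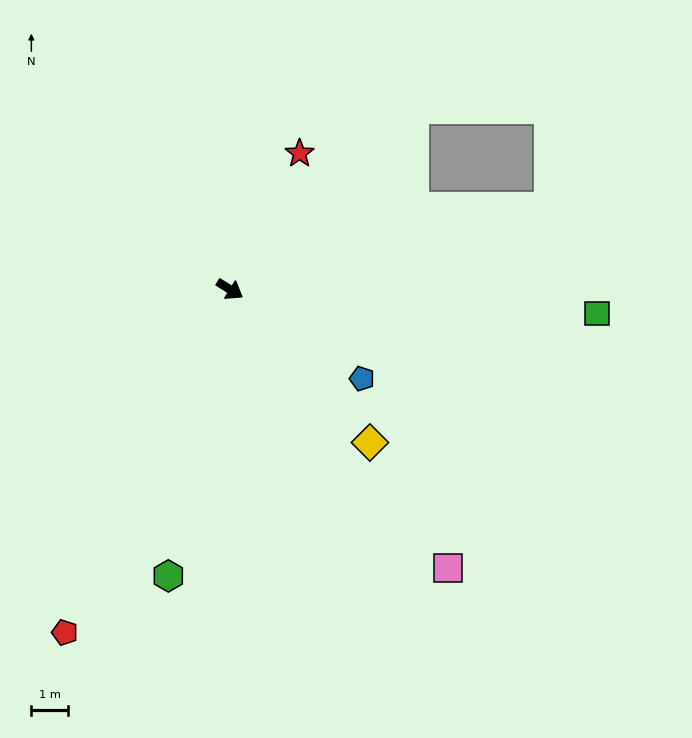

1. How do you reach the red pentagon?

turn right 84°, forward 10.3 m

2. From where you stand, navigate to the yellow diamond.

turn right 16°, forward 5.6 m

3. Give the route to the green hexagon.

turn right 70°, forward 7.9 m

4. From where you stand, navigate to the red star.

turn left 95°, forward 4.1 m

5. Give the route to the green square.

turn left 28°, forward 10.0 m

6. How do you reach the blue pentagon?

turn right 2°, forward 4.3 m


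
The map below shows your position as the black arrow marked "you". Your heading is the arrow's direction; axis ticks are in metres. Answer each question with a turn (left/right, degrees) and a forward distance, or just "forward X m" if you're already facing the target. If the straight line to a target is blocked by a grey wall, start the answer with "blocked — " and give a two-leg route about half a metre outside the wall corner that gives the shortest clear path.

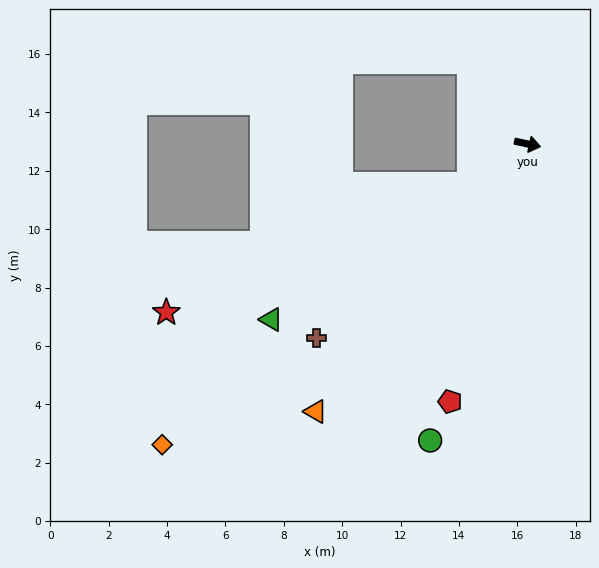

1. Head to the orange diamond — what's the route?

turn right 128°, forward 16.2 m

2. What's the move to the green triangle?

turn right 133°, forward 10.6 m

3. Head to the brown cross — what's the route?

turn right 125°, forward 9.8 m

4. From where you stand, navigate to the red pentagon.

turn right 95°, forward 9.2 m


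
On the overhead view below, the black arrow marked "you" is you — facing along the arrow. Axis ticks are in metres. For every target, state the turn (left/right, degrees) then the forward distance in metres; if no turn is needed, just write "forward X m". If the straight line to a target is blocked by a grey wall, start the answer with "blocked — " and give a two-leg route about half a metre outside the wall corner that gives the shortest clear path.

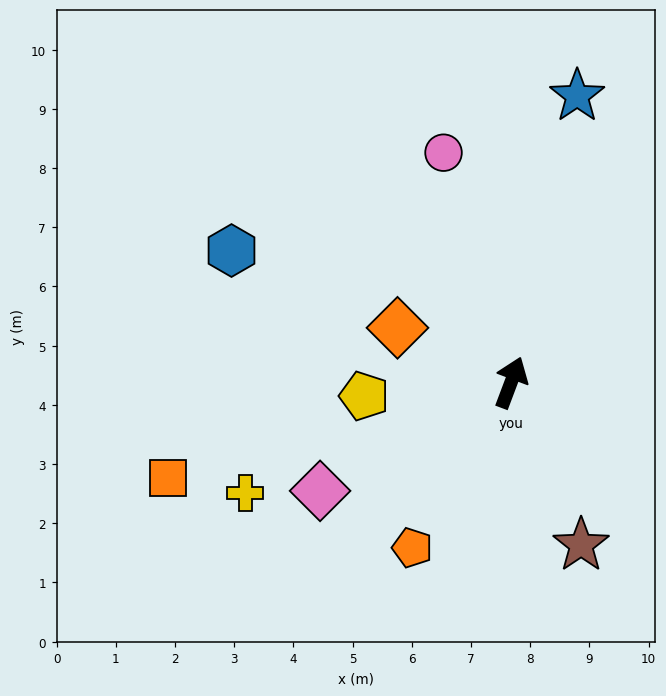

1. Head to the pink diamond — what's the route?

turn left 140°, forward 3.7 m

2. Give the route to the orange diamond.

turn left 85°, forward 2.1 m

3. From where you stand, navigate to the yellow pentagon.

turn left 116°, forward 2.5 m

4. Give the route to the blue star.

turn left 8°, forward 5.0 m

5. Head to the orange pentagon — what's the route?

turn left 170°, forward 3.3 m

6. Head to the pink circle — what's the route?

turn left 37°, forward 4.0 m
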